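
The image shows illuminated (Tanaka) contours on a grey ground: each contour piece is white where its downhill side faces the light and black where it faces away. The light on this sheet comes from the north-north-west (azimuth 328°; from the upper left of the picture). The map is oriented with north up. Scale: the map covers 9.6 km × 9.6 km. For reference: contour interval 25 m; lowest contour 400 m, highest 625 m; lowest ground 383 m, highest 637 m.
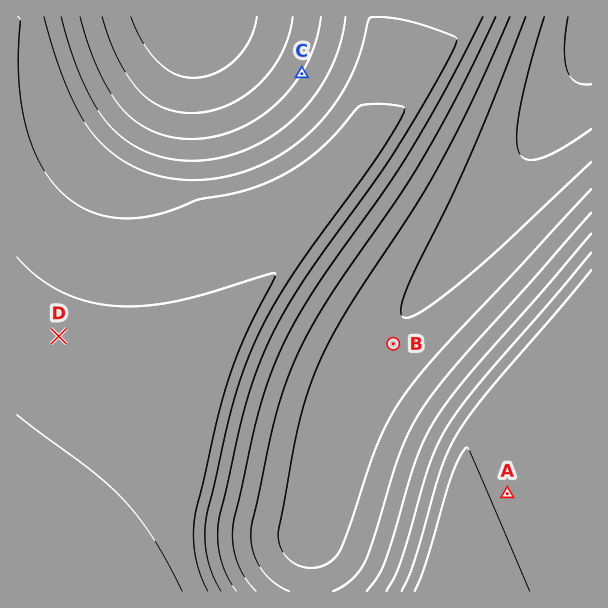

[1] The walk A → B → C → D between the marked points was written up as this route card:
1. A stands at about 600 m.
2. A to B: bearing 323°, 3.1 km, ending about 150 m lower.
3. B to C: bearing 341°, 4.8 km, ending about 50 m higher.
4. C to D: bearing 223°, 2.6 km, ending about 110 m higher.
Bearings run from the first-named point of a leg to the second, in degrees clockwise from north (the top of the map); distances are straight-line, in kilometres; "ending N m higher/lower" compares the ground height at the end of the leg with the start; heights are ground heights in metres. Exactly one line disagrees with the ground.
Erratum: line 4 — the distance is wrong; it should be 6.0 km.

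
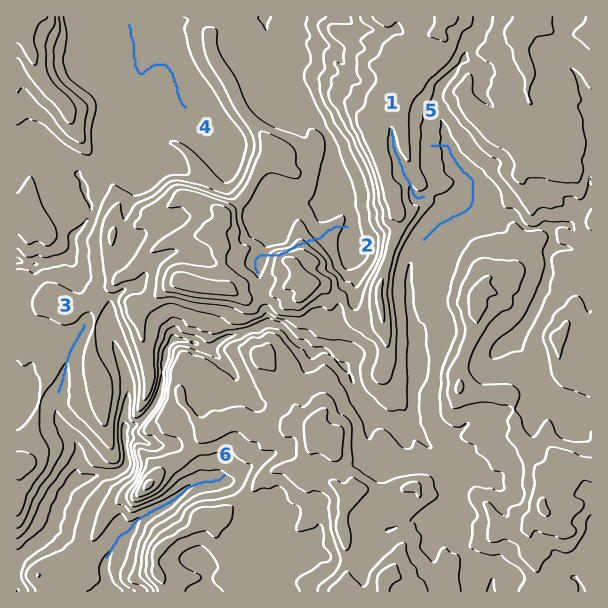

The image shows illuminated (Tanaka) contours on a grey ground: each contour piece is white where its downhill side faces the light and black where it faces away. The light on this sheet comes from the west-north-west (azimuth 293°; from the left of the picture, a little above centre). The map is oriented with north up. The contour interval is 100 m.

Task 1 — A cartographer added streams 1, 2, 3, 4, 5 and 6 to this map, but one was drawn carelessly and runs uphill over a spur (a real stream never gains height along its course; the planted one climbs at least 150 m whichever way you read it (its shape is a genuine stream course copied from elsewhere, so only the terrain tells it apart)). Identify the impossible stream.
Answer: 2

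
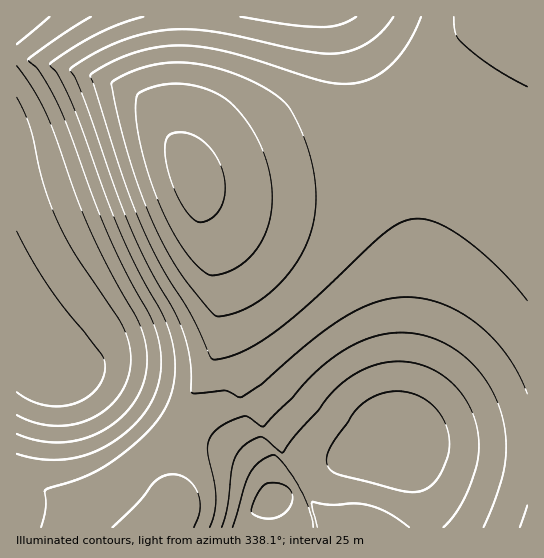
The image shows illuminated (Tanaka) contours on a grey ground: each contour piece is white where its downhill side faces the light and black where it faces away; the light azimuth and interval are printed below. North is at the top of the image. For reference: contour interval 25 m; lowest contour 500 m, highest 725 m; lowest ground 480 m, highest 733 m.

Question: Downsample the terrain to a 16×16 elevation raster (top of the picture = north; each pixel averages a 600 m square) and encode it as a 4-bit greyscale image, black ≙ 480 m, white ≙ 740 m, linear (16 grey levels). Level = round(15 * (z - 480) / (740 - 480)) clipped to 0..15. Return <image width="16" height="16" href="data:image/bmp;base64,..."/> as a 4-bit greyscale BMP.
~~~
<image width="16" height="16" href="data:image/bmp;base64,Qk32AAAAAAAAAHYAAAAoAAAAEAAAABAAAAABAAQAAAAAAIAAAAATCwAAEwsAABAAAAAAAAAAAAAAABEREQAiIiIAMzMzAERERABVVVUAZmZmAHd3dwCIiIgAmZmZAKqqqgC7u7sAzMzMAN3d3QDu7u4A////AHeImWM1ZlVod3iIYzVERGdVV4dlVEM0ZyI0eHdlQzRnABNomIZUVXgBE1mqmHZniQEjarupiIiZEjWLzLqZmZoSR63dy6mZqiNYzu3LqqqqI2re7cuqqqoke+7ty6qqqzWc7t3Lqqq7Rqzd3Lqqq7tXm7u6mZqru0V4iYh3iKvM"/>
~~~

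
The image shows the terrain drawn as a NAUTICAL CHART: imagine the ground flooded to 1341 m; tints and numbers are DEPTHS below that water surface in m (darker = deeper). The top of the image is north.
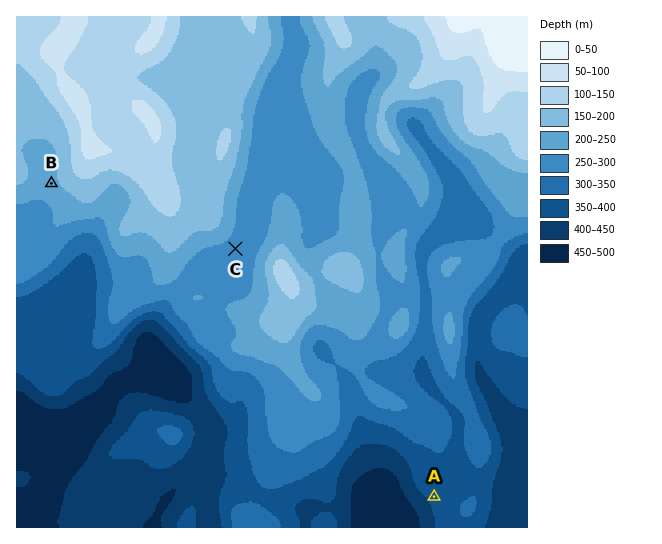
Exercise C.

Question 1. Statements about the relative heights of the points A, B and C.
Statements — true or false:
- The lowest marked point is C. false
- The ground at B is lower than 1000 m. false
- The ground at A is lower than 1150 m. true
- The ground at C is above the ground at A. true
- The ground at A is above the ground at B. false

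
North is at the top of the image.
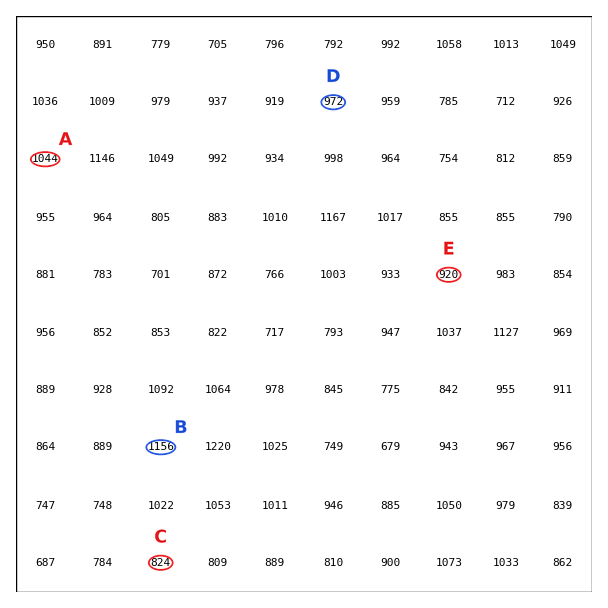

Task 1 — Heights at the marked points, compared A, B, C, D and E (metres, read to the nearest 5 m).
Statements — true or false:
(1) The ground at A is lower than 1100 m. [true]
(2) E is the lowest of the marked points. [false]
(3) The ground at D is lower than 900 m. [false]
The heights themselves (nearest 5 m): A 1045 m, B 1155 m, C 825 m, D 970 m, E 920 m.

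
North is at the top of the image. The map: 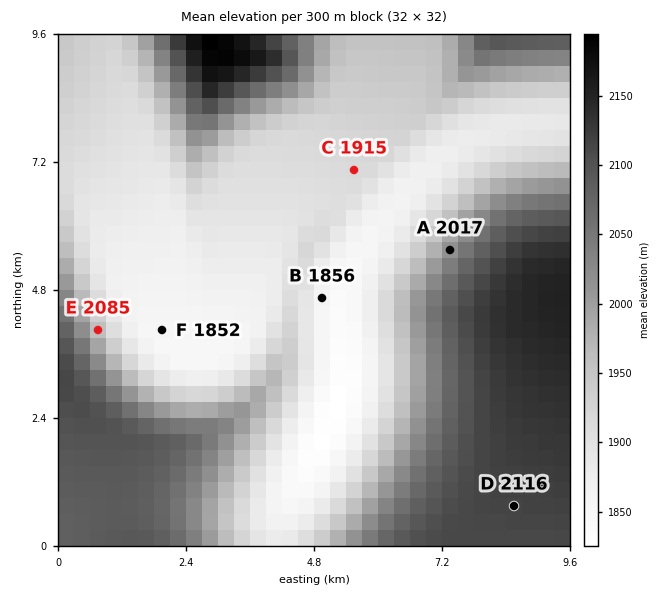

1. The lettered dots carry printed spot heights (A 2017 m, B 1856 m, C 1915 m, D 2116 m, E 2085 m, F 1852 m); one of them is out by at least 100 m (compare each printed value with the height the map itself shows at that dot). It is E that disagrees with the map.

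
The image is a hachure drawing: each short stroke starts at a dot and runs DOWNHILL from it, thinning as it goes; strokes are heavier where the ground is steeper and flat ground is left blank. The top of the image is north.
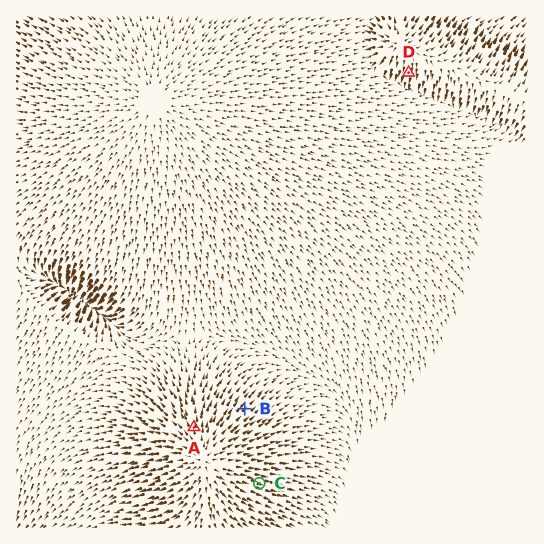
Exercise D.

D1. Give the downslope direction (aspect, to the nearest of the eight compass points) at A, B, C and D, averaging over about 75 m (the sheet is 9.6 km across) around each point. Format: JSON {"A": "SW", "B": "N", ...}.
{"A": "N", "B": "NE", "C": "E", "D": "S"}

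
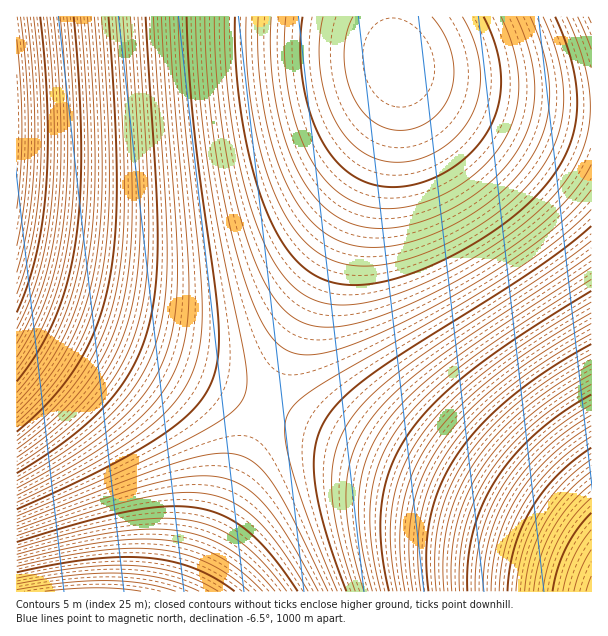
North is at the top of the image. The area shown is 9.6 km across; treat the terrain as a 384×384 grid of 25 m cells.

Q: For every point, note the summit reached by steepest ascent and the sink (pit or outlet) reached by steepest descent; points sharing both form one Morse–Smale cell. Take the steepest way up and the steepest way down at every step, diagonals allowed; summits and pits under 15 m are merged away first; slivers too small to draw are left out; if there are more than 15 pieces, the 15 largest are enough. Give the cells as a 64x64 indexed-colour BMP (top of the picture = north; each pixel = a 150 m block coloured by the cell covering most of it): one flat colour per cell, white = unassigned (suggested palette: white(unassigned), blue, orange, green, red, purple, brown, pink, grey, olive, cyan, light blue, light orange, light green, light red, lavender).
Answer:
<image width="64" height="64" href="data:image/bmp;base64,Qk12CAAAAAAAAHYAAAAoAAAAQAAAAEAAAAABAAQAAAAAAAAIAAATCwAAEwsAABAAAAAAAAAA////ALR3HwAOf/8ALKAsACgn1gC9Z5QAS1aMAMJ34wB/f38AIr28AM++FwDox64AeLv/AIrfmACWmP8A1bDFADMzMzMzMzMzMzREREREREREREREREREREREREREREREMzMzMzMzMzMzM0REREREREREREREREREREREREREREQzMzMzMzMzMzMzRERERERERERERERERERERERERERERDMzMzMzMzMzMzM0REREREREREREREREREREREREREREMzMzMzMzMzMzMzREREREREREREREREREREREREREREEzMzMzMzMzMzMzNERERERERERERERERERERERERERBETMzMzMzMzMzMzMzREREREREREREREREREREREREQRERMzMzMzMzMzMzMzNEREREREREREREREREREREREEREREzMzMzMzMzMzMzMzRERERERERERERERERERERBERERETMzMzMzMzMzMzMzNEREREREREREREREREREQRERERERMzMzMzMzMzMzMzM0REREREREREREREREREEREREREREzMzMzMzMzMzMzMzNERERERERERERERERBERERERERETMzMzMzMzMzMzMzM0REREREREREREREQRERERERERERMzMzMzMzMzMzMzMzNERERERERERERBEREREREREREREzMzMzMzMzMzMzMzM0REREREREREQRERERERERERERETMzMzMzMzMzMzMzMzNEREREREREERERERERERERERERMzMzMzMzMzMzMzMzM0REREREQREREREREREREREREREzMzMzMzMzMzMzMzMzREREREERERERERERERERERERETMzMzMzMzMzMzMzMzM0RERBERERERERERERERERERERMzMzMzMzMzMzMzMzMzREEREREREREREREREREREREREzMzMzMzMzMzMzMzMzMxERERERERERERERERERERERETMzMzMzMzMzMzMzMzMiERERERERERERERERERERERERMzMzMzMzMzMzMzMyIiIhEREREREREREREREREREREREzMzMzMzMzMzMzMiIiIiERERERERERERERERERERERETMzMzMzMzMzMzIiIiIiIRERERERERERERERERERERERMzMzMzMzMzMiIiIiIiIiEREREREREREREREREREREREzMzMzMzMzIiIiIiIiIiIRERERERERERERERERERERETMzMzMzMyIiIiIiIiIiIiERERERERERERERERERERERMzMzMzIiIiIiIiIiIiIiIREREREREREREREREREREREzMzMyIiIiIiIiIiIiIiIiERERERERERERERERERERETMzIiIiIiIiIiIiIiIiIiIRERERERERERERERERERERMyIiIiIiIiIiIiIiIiIiIhEREREREREREREREREREREiIiIiIiIiIiIiIiIiIiIiIRERERERERERERERERERESIiIiIiIiIiIiIiIiIiIiIhERERERERERERERERERERIiIiIiIiIiIiIiIiIiIiIiIREREREREREREREREREREiIiIiIiIiIiIiIiIiIiIiIhERERERERERERERERERESIiIiIiIiIiIiIiIiIiIiIiIRERERERERERERERERERIiIiIiIiIiIiIiIiIiIiIiIhEREREREREREREREREREiIiIiIiIiIiIiIiIiIiIiIiIRERERERERERERERERESIiIiIiIiIiIiIiIiIiIiIiIhERERERERERERERERERIiIiIiIiIiIiIiIiIiIiIiIiEREREREREREREREREREiIiIiIiIiIiIiIiIiIiIiIiIhERERERERERERERERESIiIiIiIiIiIiIiIiIiIiIiIiERERERERERERERERERIiIiIiIiIiIiIiIiIiIiIiIiIhEREREREREREREREREiIiIiIiIiIiIiIiIiIiIiIiIiERERERERERERERERESIiIiIiIiIiIiIiIiIiIiIiIiIhERERERERERERERERIiIiIiIiIiIiIiIiIiIiIiIiIiEREREREREREREREREiIiIiIiIiIiIiIiIiIiIiIiIiIRERERERERERERERESIiIiIiIiIiIiIiIiIiIiIiIiIiERERERERERERERERIiIiIiIiIiIiIiIiIiIiIiIiIiIREREREREREREREREiIiIiIiIiIiIiIiIiIiIiIiIiIiERERERERERERERESIiIiIiIiIiIiIiIiIiIiIiIiIiIRERERERERERERERIiIiIiIiIiIiIiIiIiIiIiIiIiIhEREREREREREREREiIiIiIiIiIiIiIiIiIiIiIiIiIiIRERERERERERERESIiIiIiIiIiIiIiIiIiIiIiIiIiIhERERERERERERERIiIiIiIiIiIiIiIiIiIiIiIiIiIiEREREREREREREREiIiIiIiIiIiIiIiIiIiIiIiIiIiIRERERERERERERESIiIiIiIiIiIiIiIiIiIiIiIiIiIhERERERERERERERIiIiIiIiIiIiIiIiIiIiIiIiIiIiEREREREREREREREiIiIiIiIiIiIiIiIiIiIiIiIiIiIRERERERERERERESIiIiIiIiIiIiIiIiIiIiIiIiIiIhERERERERERERERIiIiIiIiIiIiIiIiIiIiIiIiIiIiEREREREREREREREiIiIiIiIiIiIiIiIiIiIiIiIiIiIRERERERERERERESIiIiIiIiIiIiIiIiIiIiIiIiIiIhERERERERERERER"/>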